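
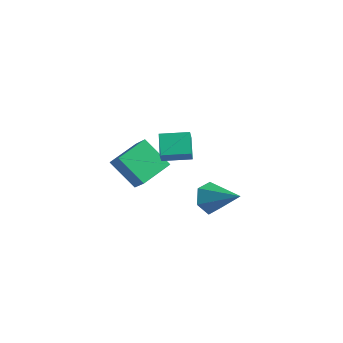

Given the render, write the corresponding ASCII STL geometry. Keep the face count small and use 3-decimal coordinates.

solid 
facet normal -0.642 0.283 -0.712
outer loop
vertex -3.467 2.578 -0.285
vertex -3.251 4.297 0.204
vertex -1.998 2.751 -1.54
endloop
endfacet
facet normal -0.120 -0.955 -0.272
outer loop
vertex -1.029 2.323 -0.464
vertex -3.467 2.578 -0.285
vertex -1.998 2.751 -1.54
endloop
endfacet
facet normal -0.642 0.283 -0.712
outer loop
vertex -1.998 2.751 -1.54
vertex -3.251 4.297 0.204
vertex -1.782 4.47 -1.051
endloop
endfacet
facet normal 0.757 0.089 -0.647
outer loop
vertex -1.782 4.47 -1.051
vertex -1.029 2.323 -0.464
vertex -1.998 2.751 -1.54
endloop
endfacet
facet normal -0.757 -0.089 0.647
outer loop
vertex -3.467 2.578 -0.285
vertex -2.282 3.869 1.28
vertex -3.251 4.297 0.204
endloop
endfacet
facet normal -0.120 -0.955 -0.272
outer loop
vertex -2.498 2.15 0.791
vertex -3.467 2.578 -0.285
vertex -1.029 2.323 -0.464
endloop
endfacet
facet normal -0.757 -0.089 0.647
outer loop
vertex -2.498 2.15 0.791
vertex -2.282 3.869 1.28
vertex -3.467 2.578 -0.285
endloop
endfacet
facet normal 0.120 0.955 0.272
outer loop
vertex -3.251 4.297 0.204
vertex -2.282 3.869 1.28
vertex -1.782 4.47 -1.051
endloop
endfacet
facet normal 0.757 0.089 -0.647
outer loop
vertex -0.813 4.042 0.025
vertex -1.029 2.323 -0.464
vertex -1.782 4.47 -1.051
endloop
endfacet
facet normal 0.120 0.955 0.272
outer loop
vertex -1.782 4.47 -1.051
vertex -2.282 3.869 1.28
vertex -0.813 4.042 0.025
endloop
endfacet
facet normal 0.642 -0.283 0.712
outer loop
vertex -0.813 4.042 0.025
vertex -2.498 2.15 0.791
vertex -1.029 2.323 -0.464
endloop
endfacet
facet normal 0.642 -0.283 0.712
outer loop
vertex -2.282 3.869 1.28
vertex -2.498 2.15 0.791
vertex -0.813 4.042 0.025
endloop
endfacet
facet normal -0.768 -0.634 -0.093
outer loop
vertex 0.867 1.302 3.206
vertex 0.089 2.147 3.876
vertex 0.643 1.682 2.467
endloop
endfacet
facet normal 0.585 -0.635 -0.504
outer loop
vertex 1.771 2.613 2.604
vertex 0.867 1.302 3.206
vertex 0.643 1.682 2.467
endloop
endfacet
facet normal -0.767 -0.635 -0.092
outer loop
vertex 0.643 1.682 2.467
vertex 0.089 2.147 3.876
vertex -0.136 2.526 3.138
endloop
endfacet
facet normal -0.261 0.442 -0.858
outer loop
vertex -0.136 2.526 3.138
vertex 1.771 2.613 2.604
vertex 0.643 1.682 2.467
endloop
endfacet
facet normal 0.260 -0.441 0.859
outer loop
vertex 0.867 1.302 3.206
vertex 1.217 3.078 4.013
vertex 0.089 2.147 3.876
endloop
endfacet
facet normal 0.585 -0.635 -0.504
outer loop
vertex 1.996 2.234 3.342
vertex 0.867 1.302 3.206
vertex 1.771 2.613 2.604
endloop
endfacet
facet normal 0.261 -0.442 0.858
outer loop
vertex 1.996 2.234 3.342
vertex 1.217 3.078 4.013
vertex 0.867 1.302 3.206
endloop
endfacet
facet normal -0.585 0.635 0.504
outer loop
vertex 0.089 2.147 3.876
vertex 1.217 3.078 4.013
vertex -0.136 2.526 3.138
endloop
endfacet
facet normal -0.261 0.441 -0.859
outer loop
vertex 0.993 3.458 3.274
vertex 1.771 2.613 2.604
vertex -0.136 2.526 3.138
endloop
endfacet
facet normal -0.585 0.635 0.504
outer loop
vertex -0.136 2.526 3.138
vertex 1.217 3.078 4.013
vertex 0.993 3.458 3.274
endloop
endfacet
facet normal 0.768 0.634 0.092
outer loop
vertex 0.993 3.458 3.274
vertex 1.996 2.234 3.342
vertex 1.771 2.613 2.604
endloop
endfacet
facet normal 0.768 0.634 0.093
outer loop
vertex 1.217 3.078 4.013
vertex 1.996 2.234 3.342
vertex 0.993 3.458 3.274
endloop
endfacet
facet normal -0.869 -0.072 -0.490
outer loop
vertex 3.187 3.001 -0.469
vertex 2.795 2.618 0.283
vertex 2.782 3.541 0.17
endloop
endfacet
facet normal 0.544 0.779 -0.314
outer loop
vertex 3.187 3.001 -0.469
vertex 2.782 3.541 0.17
vertex 4.525 2.762 1.257
endloop
endfacet
facet normal -0.869 -0.072 -0.490
outer loop
vertex 2.782 3.541 0.17
vertex 2.795 2.618 0.283
vertex 2.39 3.158 0.922
endloop
endfacet
facet normal 0.085 0.869 0.487
outer loop
vertex 2.782 3.541 0.17
vertex 2.39 3.158 0.922
vertex 4.525 2.762 1.257
endloop
endfacet
facet normal -0.869 -0.073 -0.489
outer loop
vertex 2.39 3.158 0.922
vertex 2.795 2.618 0.283
vertex 2.404 2.235 1.034
endloop
endfacet
facet normal -0.133 0.117 0.984
outer loop
vertex 2.39 3.158 0.922
vertex 2.404 2.235 1.034
vertex 4.525 2.762 1.257
endloop
endfacet
facet normal -0.869 -0.073 -0.489
outer loop
vertex 2.404 2.235 1.034
vertex 2.795 2.618 0.283
vertex 2.809 1.695 0.395
endloop
endfacet
facet normal 0.108 -0.724 0.681
outer loop
vertex 2.404 2.235 1.034
vertex 2.809 1.695 0.395
vertex 4.525 2.762 1.257
endloop
endfacet
facet normal -0.869 -0.073 -0.490
outer loop
vertex 2.809 1.695 0.395
vertex 2.795 2.618 0.283
vertex 3.201 2.078 -0.357
endloop
endfacet
facet normal 0.567 -0.815 -0.120
outer loop
vertex 2.809 1.695 0.395
vertex 3.201 2.078 -0.357
vertex 4.525 2.762 1.257
endloop
endfacet
facet normal -0.869 -0.073 -0.490
outer loop
vertex 3.201 2.078 -0.357
vertex 2.795 2.618 0.283
vertex 3.187 3.001 -0.469
endloop
endfacet
facet normal 0.785 -0.063 -0.617
outer loop
vertex 3.201 2.078 -0.357
vertex 3.187 3.001 -0.469
vertex 4.525 2.762 1.257
endloop
endfacet

endsolid


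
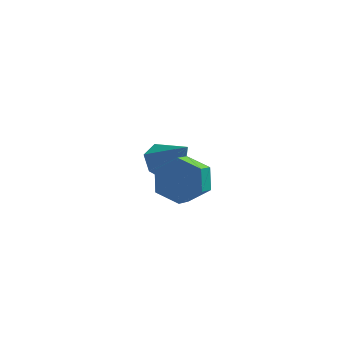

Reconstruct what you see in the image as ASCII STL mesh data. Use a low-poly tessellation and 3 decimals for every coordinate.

solid 
facet normal -0.528 0.297 -0.795
outer loop
vertex 1.409 2.747 0.018
vertex 0.614 2.194 0.339
vertex 0.84 3.165 0.552
endloop
endfacet
facet normal 0.733 0.609 0.304
outer loop
vertex 1.409 2.747 0.018
vertex 0.84 3.165 0.552
vertex 1.586 1.646 1.801
endloop
endfacet
facet normal -0.529 0.297 -0.795
outer loop
vertex 0.84 3.165 0.552
vertex 0.614 2.194 0.339
vertex 0.102 2.852 0.926
endloop
endfacet
facet normal 0.097 0.660 0.745
outer loop
vertex 0.84 3.165 0.552
vertex 0.102 2.852 0.926
vertex 1.586 1.646 1.801
endloop
endfacet
facet normal -0.528 0.298 -0.795
outer loop
vertex 0.102 2.852 0.926
vertex 0.614 2.194 0.339
vertex -0.251 2.043 0.857
endloop
endfacet
facet normal -0.435 0.113 0.893
outer loop
vertex 0.102 2.852 0.926
vertex -0.251 2.043 0.857
vertex 1.586 1.646 1.801
endloop
endfacet
facet normal -0.528 0.299 -0.795
outer loop
vertex -0.251 2.043 0.857
vertex 0.614 2.194 0.339
vertex 0.047 1.348 0.398
endloop
endfacet
facet normal -0.461 -0.618 0.637
outer loop
vertex -0.251 2.043 0.857
vertex 0.047 1.348 0.398
vertex 1.586 1.646 1.801
endloop
endfacet
facet normal -0.528 0.298 -0.795
outer loop
vertex 0.047 1.348 0.398
vertex 0.614 2.194 0.339
vertex 0.773 1.29 -0.106
endloop
endfacet
facet normal 0.038 -0.985 0.168
outer loop
vertex 0.047 1.348 0.398
vertex 0.773 1.29 -0.106
vertex 1.586 1.646 1.801
endloop
endfacet
facet normal -0.529 0.298 -0.795
outer loop
vertex 0.773 1.29 -0.106
vertex 0.614 2.194 0.339
vertex 1.378 1.912 -0.275
endloop
endfacet
facet normal 0.686 -0.710 -0.160
outer loop
vertex 0.773 1.29 -0.106
vertex 1.378 1.912 -0.275
vertex 1.586 1.646 1.801
endloop
endfacet
facet normal -0.529 0.298 -0.795
outer loop
vertex 1.378 1.912 -0.275
vertex 0.614 2.194 0.339
vertex 1.409 2.747 0.018
endloop
endfacet
facet normal 0.995 -0.002 -0.100
outer loop
vertex 1.378 1.912 -0.275
vertex 1.409 2.747 0.018
vertex 1.586 1.646 1.801
endloop
endfacet
facet normal 0.197 0.810 -0.552
outer loop
vertex 2.852 -2.182 2.345
vertex 1.918 -1.778 2.604
vertex 2.76 -1.578 3.199
endloop
endfacet
facet normal 0.976 -0.113 0.185
outer loop
vertex 2.852 -2.182 2.345
vertex 2.76 -1.578 3.199
vertex 2.596 -3.227 3.057
endloop
endfacet
facet normal 0.976 -0.113 0.185
outer loop
vertex 2.596 -3.227 3.057
vertex 2.76 -1.578 3.199
vertex 2.504 -2.623 3.911
endloop
endfacet
facet normal -0.198 -0.810 0.552
outer loop
vertex 2.596 -3.227 3.057
vertex 2.504 -2.623 3.911
vertex 1.662 -2.822 3.316
endloop
endfacet
facet normal 0.198 0.810 -0.552
outer loop
vertex 2.76 -1.578 3.199
vertex 1.918 -1.778 2.604
vertex 1.826 -1.173 3.458
endloop
endfacet
facet normal 0.412 0.442 0.797
outer loop
vertex 2.76 -1.578 3.199
vertex 1.826 -1.173 3.458
vertex 2.504 -2.623 3.911
endloop
endfacet
facet normal 0.412 0.442 0.797
outer loop
vertex 2.504 -2.623 3.911
vertex 1.826 -1.173 3.458
vertex 1.57 -2.218 4.17
endloop
endfacet
facet normal -0.198 -0.810 0.552
outer loop
vertex 2.504 -2.623 3.911
vertex 1.57 -2.218 4.17
vertex 1.662 -2.822 3.316
endloop
endfacet
facet normal 0.198 0.810 -0.552
outer loop
vertex 1.826 -1.173 3.458
vertex 1.918 -1.778 2.604
vertex 0.984 -1.373 2.863
endloop
endfacet
facet normal -0.564 0.555 0.612
outer loop
vertex 1.826 -1.173 3.458
vertex 0.984 -1.373 2.863
vertex 1.57 -2.218 4.17
endloop
endfacet
facet normal -0.564 0.555 0.612
outer loop
vertex 1.57 -2.218 4.17
vertex 0.984 -1.373 2.863
vertex 0.728 -2.418 3.575
endloop
endfacet
facet normal -0.197 -0.810 0.552
outer loop
vertex 1.57 -2.218 4.17
vertex 0.728 -2.418 3.575
vertex 1.662 -2.822 3.316
endloop
endfacet
facet normal 0.198 0.810 -0.552
outer loop
vertex 0.984 -1.373 2.863
vertex 1.918 -1.778 2.604
vertex 1.076 -1.977 2.009
endloop
endfacet
facet normal -0.976 0.113 -0.185
outer loop
vertex 0.984 -1.373 2.863
vertex 1.076 -1.977 2.009
vertex 0.728 -2.418 3.575
endloop
endfacet
facet normal -0.976 0.113 -0.185
outer loop
vertex 0.728 -2.418 3.575
vertex 1.076 -1.977 2.009
vertex 0.82 -3.022 2.721
endloop
endfacet
facet normal -0.197 -0.810 0.552
outer loop
vertex 0.728 -2.418 3.575
vertex 0.82 -3.022 2.721
vertex 1.662 -2.822 3.316
endloop
endfacet
facet normal 0.198 0.810 -0.552
outer loop
vertex 1.076 -1.977 2.009
vertex 1.918 -1.778 2.604
vertex 2.01 -2.382 1.75
endloop
endfacet
facet normal -0.412 -0.442 -0.797
outer loop
vertex 1.076 -1.977 2.009
vertex 2.01 -2.382 1.75
vertex 0.82 -3.022 2.721
endloop
endfacet
facet normal -0.412 -0.442 -0.797
outer loop
vertex 0.82 -3.022 2.721
vertex 2.01 -2.382 1.75
vertex 1.754 -3.427 2.462
endloop
endfacet
facet normal -0.198 -0.810 0.552
outer loop
vertex 0.82 -3.022 2.721
vertex 1.754 -3.427 2.462
vertex 1.662 -2.822 3.316
endloop
endfacet
facet normal 0.197 0.810 -0.552
outer loop
vertex 2.01 -2.382 1.75
vertex 1.918 -1.778 2.604
vertex 2.852 -2.182 2.345
endloop
endfacet
facet normal 0.564 -0.555 -0.612
outer loop
vertex 2.01 -2.382 1.75
vertex 2.852 -2.182 2.345
vertex 1.754 -3.427 2.462
endloop
endfacet
facet normal 0.564 -0.555 -0.612
outer loop
vertex 1.754 -3.427 2.462
vertex 2.852 -2.182 2.345
vertex 2.596 -3.227 3.057
endloop
endfacet
facet normal -0.198 -0.810 0.552
outer loop
vertex 1.754 -3.427 2.462
vertex 2.596 -3.227 3.057
vertex 1.662 -2.822 3.316
endloop
endfacet

endsolid


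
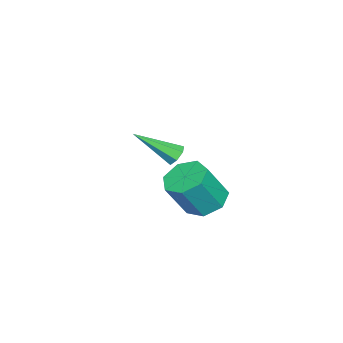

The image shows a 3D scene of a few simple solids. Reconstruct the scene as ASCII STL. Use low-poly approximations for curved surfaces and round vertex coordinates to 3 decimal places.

solid 
facet normal -0.268 0.767 -0.583
outer loop
vertex -2.306 -1.825 0.508
vertex -2.794 -2.028 0.465
vertex -2.608 -1.688 0.827
endloop
endfacet
facet normal 0.748 0.379 0.545
outer loop
vertex -2.306 -1.825 0.508
vertex -2.608 -1.688 0.827
vertex -2.246 -3.592 1.655
endloop
endfacet
facet normal -0.268 0.767 -0.583
outer loop
vertex -2.608 -1.688 0.827
vertex -2.794 -2.028 0.465
vertex -3.05 -1.807 0.874
endloop
endfacet
facet normal -0.009 0.397 0.918
outer loop
vertex -2.608 -1.688 0.827
vertex -3.05 -1.807 0.874
vertex -2.246 -3.592 1.655
endloop
endfacet
facet normal -0.269 0.767 -0.583
outer loop
vertex -3.05 -1.807 0.874
vertex -2.794 -2.028 0.465
vertex -3.299 -2.093 0.613
endloop
endfacet
facet normal -0.715 -0.016 0.699
outer loop
vertex -3.05 -1.807 0.874
vertex -3.299 -2.093 0.613
vertex -2.246 -3.592 1.655
endloop
endfacet
facet normal -0.269 0.767 -0.582
outer loop
vertex -3.299 -2.093 0.613
vertex -2.794 -2.028 0.465
vertex -3.167 -2.329 0.241
endloop
endfacet
facet normal -0.834 -0.549 0.053
outer loop
vertex -3.299 -2.093 0.613
vertex -3.167 -2.329 0.241
vertex -2.246 -3.592 1.655
endloop
endfacet
facet normal -0.269 0.767 -0.583
outer loop
vertex -3.167 -2.329 0.241
vertex -2.794 -2.028 0.465
vertex -2.755 -2.339 0.038
endloop
endfacet
facet normal -0.281 -0.799 -0.531
outer loop
vertex -3.167 -2.329 0.241
vertex -2.755 -2.339 0.038
vertex -2.246 -3.592 1.655
endloop
endfacet
facet normal -0.269 0.767 -0.583
outer loop
vertex -2.755 -2.339 0.038
vertex -2.794 -2.028 0.465
vertex -2.371 -2.114 0.157
endloop
endfacet
facet normal 0.531 -0.580 -0.617
outer loop
vertex -2.755 -2.339 0.038
vertex -2.371 -2.114 0.157
vertex -2.246 -3.592 1.655
endloop
endfacet
facet normal -0.268 0.768 -0.582
outer loop
vertex -2.371 -2.114 0.157
vertex -2.794 -2.028 0.465
vertex -2.306 -1.825 0.508
endloop
endfacet
facet normal 0.989 -0.056 -0.137
outer loop
vertex -2.371 -2.114 0.157
vertex -2.306 -1.825 0.508
vertex -2.246 -3.592 1.655
endloop
endfacet
facet normal -0.402 0.327 -0.855
outer loop
vertex 1.823 1.399 1.013
vertex 1.348 0.626 0.941
vertex 1.109 1.403 1.35
endloop
endfacet
facet normal 0.144 0.945 0.294
outer loop
vertex 1.823 1.399 1.013
vertex 1.109 1.403 1.35
vertex 2.526 0.827 2.51
endloop
endfacet
facet normal 0.144 0.945 0.294
outer loop
vertex 2.526 0.827 2.51
vertex 1.109 1.403 1.35
vertex 1.812 0.831 2.847
endloop
endfacet
facet normal 0.402 -0.325 0.856
outer loop
vertex 2.526 0.827 2.51
vertex 1.812 0.831 2.847
vertex 2.052 0.054 2.439
endloop
endfacet
facet normal -0.402 0.326 -0.855
outer loop
vertex 1.109 1.403 1.35
vertex 1.348 0.626 0.941
vertex 0.575 0.821 1.379
endloop
endfacet
facet normal -0.618 0.593 0.517
outer loop
vertex 1.109 1.403 1.35
vertex 0.575 0.821 1.379
vertex 1.812 0.831 2.847
endloop
endfacet
facet normal -0.617 0.594 0.516
outer loop
vertex 1.812 0.831 2.847
vertex 0.575 0.821 1.379
vertex 1.278 0.25 2.877
endloop
endfacet
facet normal 0.402 -0.325 0.856
outer loop
vertex 1.812 0.831 2.847
vertex 1.278 0.25 2.877
vertex 2.052 0.054 2.439
endloop
endfacet
facet normal -0.402 0.326 -0.855
outer loop
vertex 0.575 0.821 1.379
vertex 1.348 0.626 0.941
vertex 0.623 0.093 1.079
endloop
endfacet
facet normal -0.914 -0.205 0.351
outer loop
vertex 0.575 0.821 1.379
vertex 0.623 0.093 1.079
vertex 1.278 0.25 2.877
endloop
endfacet
facet normal -0.913 -0.207 0.351
outer loop
vertex 1.278 0.25 2.877
vertex 0.623 0.093 1.079
vertex 1.327 -0.478 2.576
endloop
endfacet
facet normal 0.401 -0.327 0.856
outer loop
vertex 1.278 0.25 2.877
vertex 1.327 -0.478 2.576
vertex 2.052 0.054 2.439
endloop
endfacet
facet normal -0.402 0.325 -0.856
outer loop
vertex 0.623 0.093 1.079
vertex 1.348 0.626 0.941
vertex 1.218 -0.235 0.675
endloop
endfacet
facet normal -0.522 -0.849 -0.079
outer loop
vertex 0.623 0.093 1.079
vertex 1.218 -0.235 0.675
vertex 1.327 -0.478 2.576
endloop
endfacet
facet normal -0.522 -0.849 -0.079
outer loop
vertex 1.327 -0.478 2.576
vertex 1.218 -0.235 0.675
vertex 1.921 -0.806 2.172
endloop
endfacet
facet normal 0.401 -0.327 0.856
outer loop
vertex 1.327 -0.478 2.576
vertex 1.921 -0.806 2.172
vertex 2.052 0.054 2.439
endloop
endfacet
facet normal -0.403 0.325 -0.855
outer loop
vertex 1.218 -0.235 0.675
vertex 1.348 0.626 0.941
vertex 1.91 0.086 0.471
endloop
endfacet
facet normal 0.264 -0.854 -0.449
outer loop
vertex 1.218 -0.235 0.675
vertex 1.91 0.086 0.471
vertex 1.921 -0.806 2.172
endloop
endfacet
facet normal 0.264 -0.854 -0.449
outer loop
vertex 1.921 -0.806 2.172
vertex 1.91 0.086 0.471
vertex 2.614 -0.485 1.969
endloop
endfacet
facet normal 0.402 -0.327 0.855
outer loop
vertex 1.921 -0.806 2.172
vertex 2.614 -0.485 1.969
vertex 2.052 0.054 2.439
endloop
endfacet
facet normal -0.401 0.327 -0.856
outer loop
vertex 1.91 0.086 0.471
vertex 1.348 0.626 0.941
vertex 2.18 0.813 0.622
endloop
endfacet
facet normal 0.850 -0.216 -0.481
outer loop
vertex 1.91 0.086 0.471
vertex 2.18 0.813 0.622
vertex 2.614 -0.485 1.969
endloop
endfacet
facet normal 0.850 -0.215 -0.481
outer loop
vertex 2.614 -0.485 1.969
vertex 2.18 0.813 0.622
vertex 2.883 0.241 2.119
endloop
endfacet
facet normal 0.403 -0.326 0.855
outer loop
vertex 2.614 -0.485 1.969
vertex 2.883 0.241 2.119
vertex 2.052 0.054 2.439
endloop
endfacet
facet normal -0.401 0.326 -0.856
outer loop
vertex 2.18 0.813 0.622
vertex 1.348 0.626 0.941
vertex 1.823 1.399 1.013
endloop
endfacet
facet normal 0.797 0.586 -0.150
outer loop
vertex 2.18 0.813 0.622
vertex 1.823 1.399 1.013
vertex 2.883 0.241 2.119
endloop
endfacet
facet normal 0.797 0.586 -0.150
outer loop
vertex 2.883 0.241 2.119
vertex 1.823 1.399 1.013
vertex 2.526 0.827 2.51
endloop
endfacet
facet normal 0.403 -0.326 0.856
outer loop
vertex 2.883 0.241 2.119
vertex 2.526 0.827 2.51
vertex 2.052 0.054 2.439
endloop
endfacet

endsolid


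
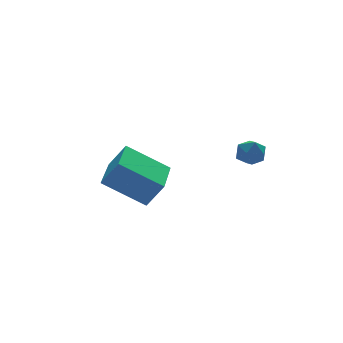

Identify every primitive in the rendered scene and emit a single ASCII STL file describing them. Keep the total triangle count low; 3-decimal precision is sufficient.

solid 
facet normal -0.101 0.312 0.945
outer loop
vertex 0.845 0.852 3.974
vertex 1.32 0.445 4.159
vertex 1.465 1.053 3.974
endloop
endfacet
facet normal -0.270 0.832 0.485
outer loop
vertex 0.845 0.852 3.974
vertex 1.465 1.053 3.974
vertex 1.07 1.213 3.48
endloop
endfacet
facet normal -0.800 0.595 0.070
outer loop
vertex 0.845 0.852 3.974
vertex 1.07 1.213 3.48
vertex 0.681 0.704 3.361
endloop
endfacet
facet normal -0.959 -0.072 0.274
outer loop
vertex 0.845 0.852 3.974
vertex 0.681 0.704 3.361
vertex 0.836 0.23 3.78
endloop
endfacet
facet normal -0.527 -0.246 0.813
outer loop
vertex 0.845 0.852 3.974
vertex 0.836 0.23 3.78
vertex 1.32 0.445 4.159
endloop
endfacet
facet normal 0.298 0.952 0.070
outer loop
vertex 1.07 1.213 3.48
vertex 1.465 1.053 3.974
vertex 1.684 1.03 3.36
endloop
endfacet
facet normal 0.572 0.111 0.813
outer loop
vertex 1.465 1.053 3.974
vertex 1.32 0.445 4.159
vertex 1.839 0.556 3.779
endloop
endfacet
facet normal -0.118 -0.791 0.600
outer loop
vertex 1.32 0.445 4.159
vertex 0.836 0.23 3.78
vertex 1.45 0.047 3.66
endloop
endfacet
facet normal -0.817 -0.508 -0.272
outer loop
vertex 0.836 0.23 3.78
vertex 0.681 0.704 3.361
vertex 1.055 0.207 3.166
endloop
endfacet
facet normal -0.561 0.569 -0.600
outer loop
vertex 0.681 0.704 3.361
vertex 1.07 1.213 3.48
vertex 1.2 0.815 2.981
endloop
endfacet
facet normal 0.959 0.072 -0.274
outer loop
vertex 1.675 0.408 3.166
vertex 1.684 1.03 3.36
vertex 1.839 0.556 3.779
endloop
endfacet
facet normal 0.800 -0.595 -0.070
outer loop
vertex 1.675 0.408 3.166
vertex 1.839 0.556 3.779
vertex 1.45 0.047 3.66
endloop
endfacet
facet normal 0.270 -0.832 -0.485
outer loop
vertex 1.675 0.408 3.166
vertex 1.45 0.047 3.66
vertex 1.055 0.207 3.166
endloop
endfacet
facet normal 0.101 -0.312 -0.945
outer loop
vertex 1.675 0.408 3.166
vertex 1.055 0.207 3.166
vertex 1.2 0.815 2.981
endloop
endfacet
facet normal 0.527 0.246 -0.813
outer loop
vertex 1.675 0.408 3.166
vertex 1.2 0.815 2.981
vertex 1.684 1.03 3.36
endloop
endfacet
facet normal 0.817 0.508 0.272
outer loop
vertex 1.839 0.556 3.779
vertex 1.684 1.03 3.36
vertex 1.465 1.053 3.974
endloop
endfacet
facet normal 0.561 -0.569 0.600
outer loop
vertex 1.45 0.047 3.66
vertex 1.839 0.556 3.779
vertex 1.32 0.445 4.159
endloop
endfacet
facet normal -0.298 -0.952 -0.070
outer loop
vertex 1.055 0.207 3.166
vertex 1.45 0.047 3.66
vertex 0.836 0.23 3.78
endloop
endfacet
facet normal -0.572 -0.111 -0.813
outer loop
vertex 1.2 0.815 2.981
vertex 1.055 0.207 3.166
vertex 0.681 0.704 3.361
endloop
endfacet
facet normal 0.118 0.791 -0.600
outer loop
vertex 1.684 1.03 3.36
vertex 1.2 0.815 2.981
vertex 1.07 1.213 3.48
endloop
endfacet
facet normal -0.572 -0.820 -0.017
outer loop
vertex -3.75 1.425 3.739
vertex -4.269 1.808 2.751
vertex -2.4 0.506 2.674
endloop
endfacet
facet normal 0.440 -0.324 0.837
outer loop
vertex -1.211 2.212 2.709
vertex -3.75 1.425 3.739
vertex -2.4 0.506 2.674
endloop
endfacet
facet normal -0.572 -0.820 -0.017
outer loop
vertex -2.4 0.506 2.674
vertex -4.269 1.808 2.751
vertex -2.919 0.889 1.686
endloop
endfacet
facet normal 0.692 -0.471 -0.546
outer loop
vertex -2.919 0.889 1.686
vertex -1.211 2.212 2.709
vertex -2.4 0.506 2.674
endloop
endfacet
facet normal -0.692 0.471 0.546
outer loop
vertex -3.75 1.425 3.739
vertex -3.08 3.514 2.786
vertex -4.269 1.808 2.751
endloop
endfacet
facet normal 0.440 -0.324 0.837
outer loop
vertex -2.561 3.131 3.774
vertex -3.75 1.425 3.739
vertex -1.211 2.212 2.709
endloop
endfacet
facet normal -0.692 0.471 0.546
outer loop
vertex -2.561 3.131 3.774
vertex -3.08 3.514 2.786
vertex -3.75 1.425 3.739
endloop
endfacet
facet normal -0.440 0.324 -0.837
outer loop
vertex -4.269 1.808 2.751
vertex -3.08 3.514 2.786
vertex -2.919 0.889 1.686
endloop
endfacet
facet normal 0.692 -0.471 -0.546
outer loop
vertex -1.73 2.595 1.721
vertex -1.211 2.212 2.709
vertex -2.919 0.889 1.686
endloop
endfacet
facet normal -0.440 0.324 -0.837
outer loop
vertex -2.919 0.889 1.686
vertex -3.08 3.514 2.786
vertex -1.73 2.595 1.721
endloop
endfacet
facet normal 0.572 0.820 0.017
outer loop
vertex -1.73 2.595 1.721
vertex -2.561 3.131 3.774
vertex -1.211 2.212 2.709
endloop
endfacet
facet normal 0.572 0.820 0.017
outer loop
vertex -3.08 3.514 2.786
vertex -2.561 3.131 3.774
vertex -1.73 2.595 1.721
endloop
endfacet

endsolid


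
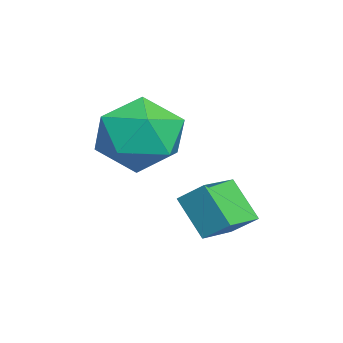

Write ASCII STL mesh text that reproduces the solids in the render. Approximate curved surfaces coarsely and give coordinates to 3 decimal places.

solid 
facet normal -0.442 -0.472 0.763
outer loop
vertex 1.031 -0.031 -2.718
vertex 0.034 0.588 -2.912
vertex 0.743 -0.671 -3.281
endloop
endfacet
facet normal 0.838 -0.521 0.163
outer loop
vertex 1.326 -0.048 -4.288
vertex 1.031 -0.031 -2.718
vertex 0.743 -0.671 -3.281
endloop
endfacet
facet normal -0.442 -0.472 0.763
outer loop
vertex 0.743 -0.671 -3.281
vertex 0.034 0.588 -2.912
vertex -0.254 -0.052 -3.475
endloop
endfacet
facet normal -0.320 -0.712 -0.626
outer loop
vertex -0.254 -0.052 -3.475
vertex 1.326 -0.048 -4.288
vertex 0.743 -0.671 -3.281
endloop
endfacet
facet normal 0.320 0.712 0.626
outer loop
vertex 1.031 -0.031 -2.718
vertex 0.617 1.211 -3.919
vertex 0.034 0.588 -2.912
endloop
endfacet
facet normal 0.838 -0.521 0.163
outer loop
vertex 1.614 0.592 -3.725
vertex 1.031 -0.031 -2.718
vertex 1.326 -0.048 -4.288
endloop
endfacet
facet normal 0.320 0.712 0.626
outer loop
vertex 1.614 0.592 -3.725
vertex 0.617 1.211 -3.919
vertex 1.031 -0.031 -2.718
endloop
endfacet
facet normal -0.838 0.521 -0.163
outer loop
vertex 0.034 0.588 -2.912
vertex 0.617 1.211 -3.919
vertex -0.254 -0.052 -3.475
endloop
endfacet
facet normal -0.320 -0.712 -0.626
outer loop
vertex 0.329 0.571 -4.482
vertex 1.326 -0.048 -4.288
vertex -0.254 -0.052 -3.475
endloop
endfacet
facet normal -0.838 0.521 -0.163
outer loop
vertex -0.254 -0.052 -3.475
vertex 0.617 1.211 -3.919
vertex 0.329 0.571 -4.482
endloop
endfacet
facet normal 0.442 0.472 -0.763
outer loop
vertex 0.329 0.571 -4.482
vertex 1.614 0.592 -3.725
vertex 1.326 -0.048 -4.288
endloop
endfacet
facet normal 0.442 0.472 -0.763
outer loop
vertex 0.617 1.211 -3.919
vertex 1.614 0.592 -3.725
vertex 0.329 0.571 -4.482
endloop
endfacet
facet normal 0.156 0.493 0.856
outer loop
vertex -0.521 -0.576 -1.229
vertex -0.79 -1.585 -0.599
vertex 0.362 -1.365 -0.935
endloop
endfacet
facet normal 0.564 0.756 0.333
outer loop
vertex -0.521 -0.576 -1.229
vertex 0.362 -1.365 -0.935
vertex 0.34 -0.86 -2.045
endloop
endfacet
facet normal 0.136 0.971 -0.195
outer loop
vertex -0.521 -0.576 -1.229
vertex 0.34 -0.86 -2.045
vertex -0.825 -0.767 -2.394
endloop
endfacet
facet normal -0.539 0.842 0.002
outer loop
vertex -0.521 -0.576 -1.229
vertex -0.825 -0.767 -2.394
vertex -1.523 -1.216 -1.501
endloop
endfacet
facet normal -0.526 0.547 0.651
outer loop
vertex -0.521 -0.576 -1.229
vertex -1.523 -1.216 -1.501
vertex -0.79 -1.585 -0.599
endloop
endfacet
facet normal 0.971 0.224 0.083
outer loop
vertex 0.34 -0.86 -2.045
vertex 0.362 -1.365 -0.935
vertex 0.603 -2.044 -1.919
endloop
endfacet
facet normal 0.309 -0.200 0.930
outer loop
vertex 0.362 -1.365 -0.935
vertex -0.79 -1.585 -0.599
vertex -0.095 -2.493 -1.026
endloop
endfacet
facet normal -0.793 -0.112 0.599
outer loop
vertex -0.79 -1.585 -0.599
vertex -1.523 -1.216 -1.501
vertex -1.26 -2.4 -1.375
endloop
endfacet
facet normal -0.814 0.366 -0.452
outer loop
vertex -1.523 -1.216 -1.501
vertex -0.825 -0.767 -2.394
vertex -1.282 -1.895 -2.485
endloop
endfacet
facet normal 0.277 0.574 -0.771
outer loop
vertex -0.825 -0.767 -2.394
vertex 0.34 -0.86 -2.045
vertex -0.13 -1.675 -2.821
endloop
endfacet
facet normal 0.539 -0.842 -0.002
outer loop
vertex -0.399 -2.684 -2.191
vertex 0.603 -2.044 -1.919
vertex -0.095 -2.493 -1.026
endloop
endfacet
facet normal -0.136 -0.971 0.195
outer loop
vertex -0.399 -2.684 -2.191
vertex -0.095 -2.493 -1.026
vertex -1.26 -2.4 -1.375
endloop
endfacet
facet normal -0.564 -0.756 -0.333
outer loop
vertex -0.399 -2.684 -2.191
vertex -1.26 -2.4 -1.375
vertex -1.282 -1.895 -2.485
endloop
endfacet
facet normal -0.156 -0.493 -0.856
outer loop
vertex -0.399 -2.684 -2.191
vertex -1.282 -1.895 -2.485
vertex -0.13 -1.675 -2.821
endloop
endfacet
facet normal 0.526 -0.547 -0.651
outer loop
vertex -0.399 -2.684 -2.191
vertex -0.13 -1.675 -2.821
vertex 0.603 -2.044 -1.919
endloop
endfacet
facet normal 0.814 -0.366 0.452
outer loop
vertex -0.095 -2.493 -1.026
vertex 0.603 -2.044 -1.919
vertex 0.362 -1.365 -0.935
endloop
endfacet
facet normal -0.277 -0.574 0.771
outer loop
vertex -1.26 -2.4 -1.375
vertex -0.095 -2.493 -1.026
vertex -0.79 -1.585 -0.599
endloop
endfacet
facet normal -0.971 -0.224 -0.083
outer loop
vertex -1.282 -1.895 -2.485
vertex -1.26 -2.4 -1.375
vertex -1.523 -1.216 -1.501
endloop
endfacet
facet normal -0.309 0.200 -0.930
outer loop
vertex -0.13 -1.675 -2.821
vertex -1.282 -1.895 -2.485
vertex -0.825 -0.767 -2.394
endloop
endfacet
facet normal 0.793 0.112 -0.599
outer loop
vertex 0.603 -2.044 -1.919
vertex -0.13 -1.675 -2.821
vertex 0.34 -0.86 -2.045
endloop
endfacet

endsolid


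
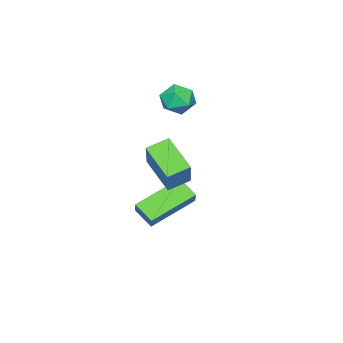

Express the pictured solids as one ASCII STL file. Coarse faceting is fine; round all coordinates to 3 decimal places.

solid 
facet normal -0.533 -0.392 -0.750
outer loop
vertex -1.461 -1.267 -1.022
vertex -1.315 -0.401 -1.579
vertex 0.358 -2.12 -1.868
endloop
endfacet
facet normal -0.141 -0.832 0.536
outer loop
vertex 0.875 -1.739 -1.141
vertex -1.461 -1.267 -1.022
vertex 0.358 -2.12 -1.868
endloop
endfacet
facet normal -0.532 -0.392 -0.750
outer loop
vertex 0.358 -2.12 -1.868
vertex -1.315 -0.401 -1.579
vertex 0.505 -1.254 -2.425
endloop
endfacet
facet normal 0.834 -0.391 -0.388
outer loop
vertex 0.505 -1.254 -2.425
vertex 0.875 -1.739 -1.141
vertex 0.358 -2.12 -1.868
endloop
endfacet
facet normal -0.834 0.391 0.389
outer loop
vertex -1.461 -1.267 -1.022
vertex -0.798 -0.02 -0.852
vertex -1.315 -0.401 -1.579
endloop
endfacet
facet normal -0.141 -0.832 0.536
outer loop
vertex -0.945 -0.886 -0.295
vertex -1.461 -1.267 -1.022
vertex 0.875 -1.739 -1.141
endloop
endfacet
facet normal -0.835 0.391 0.388
outer loop
vertex -0.945 -0.886 -0.295
vertex -0.798 -0.02 -0.852
vertex -1.461 -1.267 -1.022
endloop
endfacet
facet normal 0.141 0.832 -0.536
outer loop
vertex -1.315 -0.401 -1.579
vertex -0.798 -0.02 -0.852
vertex 0.505 -1.254 -2.425
endloop
endfacet
facet normal 0.835 -0.390 -0.388
outer loop
vertex 1.021 -0.873 -1.698
vertex 0.875 -1.739 -1.141
vertex 0.505 -1.254 -2.425
endloop
endfacet
facet normal 0.141 0.832 -0.536
outer loop
vertex 0.505 -1.254 -2.425
vertex -0.798 -0.02 -0.852
vertex 1.021 -0.873 -1.698
endloop
endfacet
facet normal 0.533 0.393 0.750
outer loop
vertex 1.021 -0.873 -1.698
vertex -0.945 -0.886 -0.295
vertex 0.875 -1.739 -1.141
endloop
endfacet
facet normal 0.533 0.392 0.750
outer loop
vertex -0.798 -0.02 -0.852
vertex -0.945 -0.886 -0.295
vertex 1.021 -0.873 -1.698
endloop
endfacet
facet normal -0.793 0.515 0.324
outer loop
vertex 1.312 0.146 3.397
vertex 1.765 1.424 2.474
vertex 0.249 -0.554 1.907
endloop
endfacet
facet normal -0.276 -0.779 0.563
outer loop
vertex 1.035 -1.064 1.586
vertex 1.312 0.146 3.397
vertex 0.249 -0.554 1.907
endloop
endfacet
facet normal -0.793 0.515 0.324
outer loop
vertex 0.249 -0.554 1.907
vertex 1.765 1.424 2.474
vertex 0.702 0.724 0.984
endloop
endfacet
facet normal -0.542 -0.357 -0.761
outer loop
vertex 0.702 0.724 0.984
vertex 1.035 -1.064 1.586
vertex 0.249 -0.554 1.907
endloop
endfacet
facet normal 0.542 0.357 0.761
outer loop
vertex 1.312 0.146 3.397
vertex 2.551 0.914 2.153
vertex 1.765 1.424 2.474
endloop
endfacet
facet normal -0.276 -0.779 0.563
outer loop
vertex 2.098 -0.364 3.076
vertex 1.312 0.146 3.397
vertex 1.035 -1.064 1.586
endloop
endfacet
facet normal 0.542 0.357 0.761
outer loop
vertex 2.098 -0.364 3.076
vertex 2.551 0.914 2.153
vertex 1.312 0.146 3.397
endloop
endfacet
facet normal 0.276 0.779 -0.563
outer loop
vertex 1.765 1.424 2.474
vertex 2.551 0.914 2.153
vertex 0.702 0.724 0.984
endloop
endfacet
facet normal -0.542 -0.357 -0.761
outer loop
vertex 1.488 0.214 0.663
vertex 1.035 -1.064 1.586
vertex 0.702 0.724 0.984
endloop
endfacet
facet normal 0.276 0.779 -0.563
outer loop
vertex 0.702 0.724 0.984
vertex 2.551 0.914 2.153
vertex 1.488 0.214 0.663
endloop
endfacet
facet normal 0.793 -0.515 -0.324
outer loop
vertex 1.488 0.214 0.663
vertex 2.098 -0.364 3.076
vertex 1.035 -1.064 1.586
endloop
endfacet
facet normal 0.793 -0.515 -0.324
outer loop
vertex 2.551 0.914 2.153
vertex 2.098 -0.364 3.076
vertex 1.488 0.214 0.663
endloop
endfacet
facet normal -0.657 0.069 0.751
outer loop
vertex -3.511 -2.01 3.234
vertex -4.0 -2.568 2.858
vertex -3.416 -2.82 3.392
endloop
endfacet
facet normal 0.007 0.192 0.981
outer loop
vertex -3.511 -2.01 3.234
vertex -3.416 -2.82 3.392
vertex -2.749 -2.335 3.292
endloop
endfacet
facet normal 0.271 0.744 0.610
outer loop
vertex -3.511 -2.01 3.234
vertex -2.749 -2.335 3.292
vertex -2.921 -1.783 2.695
endloop
endfacet
facet normal -0.231 0.961 0.151
outer loop
vertex -3.511 -2.01 3.234
vertex -2.921 -1.783 2.695
vertex -3.694 -1.927 2.428
endloop
endfacet
facet normal -0.804 0.544 0.239
outer loop
vertex -3.511 -2.01 3.234
vertex -3.694 -1.927 2.428
vertex -4.0 -2.568 2.858
endloop
endfacet
facet normal 0.403 -0.382 0.832
outer loop
vertex -2.749 -2.335 3.292
vertex -3.416 -2.82 3.392
vertex -2.766 -3.093 2.952
endloop
endfacet
facet normal -0.671 -0.581 0.460
outer loop
vertex -3.416 -2.82 3.392
vertex -4.0 -2.568 2.858
vertex -3.539 -3.237 2.685
endloop
endfacet
facet normal -0.910 0.186 -0.370
outer loop
vertex -4.0 -2.568 2.858
vertex -3.694 -1.927 2.428
vertex -3.711 -2.685 2.088
endloop
endfacet
facet normal 0.016 0.860 -0.510
outer loop
vertex -3.694 -1.927 2.428
vertex -2.921 -1.783 2.695
vertex -3.044 -2.2 1.988
endloop
endfacet
facet normal 0.828 0.510 0.233
outer loop
vertex -2.921 -1.783 2.695
vertex -2.749 -2.335 3.292
vertex -2.46 -2.452 2.522
endloop
endfacet
facet normal 0.231 -0.961 -0.151
outer loop
vertex -2.949 -3.01 2.146
vertex -2.766 -3.093 2.952
vertex -3.539 -3.237 2.685
endloop
endfacet
facet normal -0.271 -0.744 -0.610
outer loop
vertex -2.949 -3.01 2.146
vertex -3.539 -3.237 2.685
vertex -3.711 -2.685 2.088
endloop
endfacet
facet normal -0.007 -0.192 -0.981
outer loop
vertex -2.949 -3.01 2.146
vertex -3.711 -2.685 2.088
vertex -3.044 -2.2 1.988
endloop
endfacet
facet normal 0.657 -0.069 -0.751
outer loop
vertex -2.949 -3.01 2.146
vertex -3.044 -2.2 1.988
vertex -2.46 -2.452 2.522
endloop
endfacet
facet normal 0.804 -0.544 -0.239
outer loop
vertex -2.949 -3.01 2.146
vertex -2.46 -2.452 2.522
vertex -2.766 -3.093 2.952
endloop
endfacet
facet normal -0.016 -0.860 0.510
outer loop
vertex -3.539 -3.237 2.685
vertex -2.766 -3.093 2.952
vertex -3.416 -2.82 3.392
endloop
endfacet
facet normal -0.828 -0.510 -0.233
outer loop
vertex -3.711 -2.685 2.088
vertex -3.539 -3.237 2.685
vertex -4.0 -2.568 2.858
endloop
endfacet
facet normal -0.403 0.382 -0.832
outer loop
vertex -3.044 -2.2 1.988
vertex -3.711 -2.685 2.088
vertex -3.694 -1.927 2.428
endloop
endfacet
facet normal 0.671 0.581 -0.460
outer loop
vertex -2.46 -2.452 2.522
vertex -3.044 -2.2 1.988
vertex -2.921 -1.783 2.695
endloop
endfacet
facet normal 0.910 -0.186 0.370
outer loop
vertex -2.766 -3.093 2.952
vertex -2.46 -2.452 2.522
vertex -2.749 -2.335 3.292
endloop
endfacet

endsolid


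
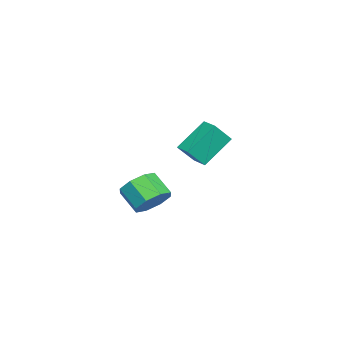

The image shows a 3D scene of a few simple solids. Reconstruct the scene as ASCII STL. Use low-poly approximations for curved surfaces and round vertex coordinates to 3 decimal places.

solid 
facet normal -0.434 0.494 -0.754
outer loop
vertex -5.198 1.775 -1.375
vertex -4.489 2.465 -1.331
vertex -4.028 0.661 -2.777
endloop
endfacet
facet normal -0.716 -0.696 -0.044
outer loop
vertex -3.391 -0.065 -1.669
vertex -5.198 1.775 -1.375
vertex -4.028 0.661 -2.777
endloop
endfacet
facet normal -0.434 0.493 -0.754
outer loop
vertex -4.028 0.661 -2.777
vertex -4.489 2.465 -1.331
vertex -3.319 1.35 -2.734
endloop
endfacet
facet normal 0.546 -0.521 -0.656
outer loop
vertex -3.319 1.35 -2.734
vertex -3.391 -0.065 -1.669
vertex -4.028 0.661 -2.777
endloop
endfacet
facet normal -0.547 0.520 0.656
outer loop
vertex -5.198 1.775 -1.375
vertex -3.852 1.739 -0.223
vertex -4.489 2.465 -1.331
endloop
endfacet
facet normal -0.716 -0.696 -0.044
outer loop
vertex -4.561 1.05 -0.266
vertex -5.198 1.775 -1.375
vertex -3.391 -0.065 -1.669
endloop
endfacet
facet normal -0.547 0.522 0.655
outer loop
vertex -4.561 1.05 -0.266
vertex -3.852 1.739 -0.223
vertex -5.198 1.775 -1.375
endloop
endfacet
facet normal 0.717 0.696 0.044
outer loop
vertex -4.489 2.465 -1.331
vertex -3.852 1.739 -0.223
vertex -3.319 1.35 -2.734
endloop
endfacet
facet normal 0.548 -0.521 -0.655
outer loop
vertex -2.682 0.625 -1.625
vertex -3.391 -0.065 -1.669
vertex -3.319 1.35 -2.734
endloop
endfacet
facet normal 0.716 0.697 0.044
outer loop
vertex -3.319 1.35 -2.734
vertex -3.852 1.739 -0.223
vertex -2.682 0.625 -1.625
endloop
endfacet
facet normal 0.434 -0.494 0.754
outer loop
vertex -2.682 0.625 -1.625
vertex -4.561 1.05 -0.266
vertex -3.391 -0.065 -1.669
endloop
endfacet
facet normal 0.434 -0.493 0.754
outer loop
vertex -3.852 1.739 -0.223
vertex -4.561 1.05 -0.266
vertex -2.682 0.625 -1.625
endloop
endfacet
facet normal 0.461 0.642 -0.612
outer loop
vertex 2.776 -0.698 -3.025
vertex 1.982 -0.048 -2.942
vertex 2.863 -0.191 -2.428
endloop
endfacet
facet normal 0.881 -0.417 0.225
outer loop
vertex 2.776 -0.698 -3.025
vertex 2.863 -0.191 -2.428
vertex 2.113 -1.622 -2.142
endloop
endfacet
facet normal 0.881 -0.416 0.226
outer loop
vertex 2.113 -1.622 -2.142
vertex 2.863 -0.191 -2.428
vertex 2.2 -1.114 -1.545
endloop
endfacet
facet normal -0.460 -0.642 0.613
outer loop
vertex 2.113 -1.622 -2.142
vertex 2.2 -1.114 -1.545
vertex 1.318 -0.972 -2.058
endloop
endfacet
facet normal 0.462 0.641 -0.613
outer loop
vertex 2.863 -0.191 -2.428
vertex 1.982 -0.048 -2.942
vertex 2.434 0.401 -2.132
endloop
endfacet
facet normal 0.701 0.161 0.695
outer loop
vertex 2.863 -0.191 -2.428
vertex 2.434 0.401 -2.132
vertex 2.2 -1.114 -1.545
endloop
endfacet
facet normal 0.701 0.161 0.695
outer loop
vertex 2.2 -1.114 -1.545
vertex 2.434 0.401 -2.132
vertex 1.771 -0.523 -1.249
endloop
endfacet
facet normal -0.460 -0.641 0.614
outer loop
vertex 2.2 -1.114 -1.545
vertex 1.771 -0.523 -1.249
vertex 1.318 -0.972 -2.058
endloop
endfacet
facet normal 0.461 0.642 -0.613
outer loop
vertex 2.434 0.401 -2.132
vertex 1.982 -0.048 -2.942
vertex 1.74 0.729 -2.31
endloop
endfacet
facet normal 0.110 0.644 0.757
outer loop
vertex 2.434 0.401 -2.132
vertex 1.74 0.729 -2.31
vertex 1.771 -0.523 -1.249
endloop
endfacet
facet normal 0.110 0.644 0.757
outer loop
vertex 1.771 -0.523 -1.249
vertex 1.74 0.729 -2.31
vertex 1.076 -0.195 -1.427
endloop
endfacet
facet normal -0.460 -0.642 0.614
outer loop
vertex 1.771 -0.523 -1.249
vertex 1.076 -0.195 -1.427
vertex 1.318 -0.972 -2.058
endloop
endfacet
facet normal 0.460 0.642 -0.613
outer loop
vertex 1.74 0.729 -2.31
vertex 1.982 -0.048 -2.942
vertex 1.187 0.602 -2.858
endloop
endfacet
facet normal -0.544 0.750 0.376
outer loop
vertex 1.74 0.729 -2.31
vertex 1.187 0.602 -2.858
vertex 1.076 -0.195 -1.427
endloop
endfacet
facet normal -0.545 0.750 0.375
outer loop
vertex 1.076 -0.195 -1.427
vertex 1.187 0.602 -2.858
vertex 0.524 -0.322 -1.975
endloop
endfacet
facet normal -0.461 -0.642 0.613
outer loop
vertex 1.076 -0.195 -1.427
vertex 0.524 -0.322 -1.975
vertex 1.318 -0.972 -2.058
endloop
endfacet
facet normal 0.460 0.642 -0.613
outer loop
vertex 1.187 0.602 -2.858
vertex 1.982 -0.048 -2.942
vertex 1.1 0.094 -3.455
endloop
endfacet
facet normal -0.881 0.416 -0.226
outer loop
vertex 1.187 0.602 -2.858
vertex 1.1 0.094 -3.455
vertex 0.524 -0.322 -1.975
endloop
endfacet
facet normal -0.881 0.417 -0.226
outer loop
vertex 0.524 -0.322 -1.975
vertex 1.1 0.094 -3.455
vertex 0.437 -0.829 -2.572
endloop
endfacet
facet normal -0.461 -0.642 0.612
outer loop
vertex 0.524 -0.322 -1.975
vertex 0.437 -0.829 -2.572
vertex 1.318 -0.972 -2.058
endloop
endfacet
facet normal 0.460 0.641 -0.614
outer loop
vertex 1.1 0.094 -3.455
vertex 1.982 -0.048 -2.942
vertex 1.529 -0.497 -3.751
endloop
endfacet
facet normal -0.701 -0.161 -0.695
outer loop
vertex 1.1 0.094 -3.455
vertex 1.529 -0.497 -3.751
vertex 0.437 -0.829 -2.572
endloop
endfacet
facet normal -0.701 -0.161 -0.695
outer loop
vertex 0.437 -0.829 -2.572
vertex 1.529 -0.497 -3.751
vertex 0.866 -1.421 -2.868
endloop
endfacet
facet normal -0.462 -0.641 0.613
outer loop
vertex 0.437 -0.829 -2.572
vertex 0.866 -1.421 -2.868
vertex 1.318 -0.972 -2.058
endloop
endfacet
facet normal 0.460 0.642 -0.614
outer loop
vertex 1.529 -0.497 -3.751
vertex 1.982 -0.048 -2.942
vertex 2.224 -0.825 -3.573
endloop
endfacet
facet normal -0.110 -0.644 -0.757
outer loop
vertex 1.529 -0.497 -3.751
vertex 2.224 -0.825 -3.573
vertex 0.866 -1.421 -2.868
endloop
endfacet
facet normal -0.110 -0.644 -0.757
outer loop
vertex 0.866 -1.421 -2.868
vertex 2.224 -0.825 -3.573
vertex 1.56 -1.749 -2.69
endloop
endfacet
facet normal -0.461 -0.642 0.613
outer loop
vertex 0.866 -1.421 -2.868
vertex 1.56 -1.749 -2.69
vertex 1.318 -0.972 -2.058
endloop
endfacet
facet normal 0.461 0.642 -0.613
outer loop
vertex 2.224 -0.825 -3.573
vertex 1.982 -0.048 -2.942
vertex 2.776 -0.698 -3.025
endloop
endfacet
facet normal 0.545 -0.750 -0.375
outer loop
vertex 2.224 -0.825 -3.573
vertex 2.776 -0.698 -3.025
vertex 1.56 -1.749 -2.69
endloop
endfacet
facet normal 0.545 -0.750 -0.376
outer loop
vertex 1.56 -1.749 -2.69
vertex 2.776 -0.698 -3.025
vertex 2.113 -1.622 -2.142
endloop
endfacet
facet normal -0.460 -0.642 0.613
outer loop
vertex 1.56 -1.749 -2.69
vertex 2.113 -1.622 -2.142
vertex 1.318 -0.972 -2.058
endloop
endfacet

endsolid


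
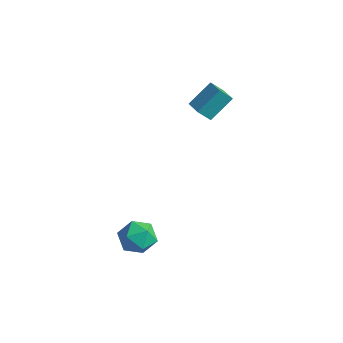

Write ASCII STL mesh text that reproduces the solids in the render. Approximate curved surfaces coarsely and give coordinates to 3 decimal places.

solid 
facet normal -0.546 0.616 0.568
outer loop
vertex -1.723 -1.564 -2.373
vertex -1.318 -1.971 -1.543
vertex -0.878 -1.176 -1.982
endloop
endfacet
facet normal -0.393 0.917 -0.060
outer loop
vertex -1.723 -1.564 -2.373
vertex -0.878 -1.176 -1.982
vertex -0.97 -1.281 -2.982
endloop
endfacet
facet normal -0.651 0.495 -0.575
outer loop
vertex -1.723 -1.564 -2.373
vertex -0.97 -1.281 -2.982
vertex -1.466 -2.141 -3.161
endloop
endfacet
facet normal -0.962 -0.066 -0.265
outer loop
vertex -1.723 -1.564 -2.373
vertex -1.466 -2.141 -3.161
vertex -1.682 -2.568 -2.272
endloop
endfacet
facet normal -0.897 0.008 0.442
outer loop
vertex -1.723 -1.564 -2.373
vertex -1.682 -2.568 -2.272
vertex -1.318 -1.971 -1.543
endloop
endfacet
facet normal 0.316 0.940 -0.128
outer loop
vertex -0.97 -1.281 -2.982
vertex -0.878 -1.176 -1.982
vertex -0.098 -1.512 -2.528
endloop
endfacet
facet normal 0.071 0.452 0.889
outer loop
vertex -0.878 -1.176 -1.982
vertex -1.318 -1.971 -1.543
vertex -0.314 -1.939 -1.639
endloop
endfacet
facet normal -0.498 -0.533 0.685
outer loop
vertex -1.318 -1.971 -1.543
vertex -1.682 -2.568 -2.272
vertex -0.81 -2.799 -1.818
endloop
endfacet
facet normal -0.603 -0.652 -0.460
outer loop
vertex -1.682 -2.568 -2.272
vertex -1.466 -2.141 -3.161
vertex -0.902 -2.904 -2.818
endloop
endfacet
facet normal -0.100 0.258 -0.961
outer loop
vertex -1.466 -2.141 -3.161
vertex -0.97 -1.281 -2.982
vertex -0.462 -2.109 -3.257
endloop
endfacet
facet normal 0.962 0.066 0.265
outer loop
vertex -0.057 -2.516 -2.427
vertex -0.098 -1.512 -2.528
vertex -0.314 -1.939 -1.639
endloop
endfacet
facet normal 0.651 -0.495 0.575
outer loop
vertex -0.057 -2.516 -2.427
vertex -0.314 -1.939 -1.639
vertex -0.81 -2.799 -1.818
endloop
endfacet
facet normal 0.393 -0.917 0.060
outer loop
vertex -0.057 -2.516 -2.427
vertex -0.81 -2.799 -1.818
vertex -0.902 -2.904 -2.818
endloop
endfacet
facet normal 0.546 -0.616 -0.568
outer loop
vertex -0.057 -2.516 -2.427
vertex -0.902 -2.904 -2.818
vertex -0.462 -2.109 -3.257
endloop
endfacet
facet normal 0.897 -0.008 -0.442
outer loop
vertex -0.057 -2.516 -2.427
vertex -0.462 -2.109 -3.257
vertex -0.098 -1.512 -2.528
endloop
endfacet
facet normal 0.603 0.652 0.460
outer loop
vertex -0.314 -1.939 -1.639
vertex -0.098 -1.512 -2.528
vertex -0.878 -1.176 -1.982
endloop
endfacet
facet normal 0.100 -0.258 0.961
outer loop
vertex -0.81 -2.799 -1.818
vertex -0.314 -1.939 -1.639
vertex -1.318 -1.971 -1.543
endloop
endfacet
facet normal -0.316 -0.940 0.128
outer loop
vertex -0.902 -2.904 -2.818
vertex -0.81 -2.799 -1.818
vertex -1.682 -2.568 -2.272
endloop
endfacet
facet normal -0.071 -0.452 -0.889
outer loop
vertex -0.462 -2.109 -3.257
vertex -0.902 -2.904 -2.818
vertex -1.466 -2.141 -3.161
endloop
endfacet
facet normal 0.498 0.533 -0.685
outer loop
vertex -0.098 -1.512 -2.528
vertex -0.462 -2.109 -3.257
vertex -0.97 -1.281 -2.982
endloop
endfacet
facet normal -0.907 0.379 -0.183
outer loop
vertex -2.773 3.197 3.087
vertex -2.492 4.373 4.135
vertex -2.417 3.72 2.405
endloop
endfacet
facet normal -0.175 -0.735 -0.655
outer loop
vertex -1.428 3.307 2.605
vertex -2.773 3.197 3.087
vertex -2.417 3.72 2.405
endloop
endfacet
facet normal -0.907 0.379 -0.183
outer loop
vertex -2.417 3.72 2.405
vertex -2.492 4.373 4.135
vertex -2.136 4.896 3.453
endloop
endfacet
facet normal 0.383 0.562 -0.733
outer loop
vertex -2.136 4.896 3.453
vertex -1.428 3.307 2.605
vertex -2.417 3.72 2.405
endloop
endfacet
facet normal -0.383 -0.562 0.733
outer loop
vertex -2.773 3.197 3.087
vertex -1.503 3.96 4.335
vertex -2.492 4.373 4.135
endloop
endfacet
facet normal -0.175 -0.735 -0.655
outer loop
vertex -1.784 2.784 3.287
vertex -2.773 3.197 3.087
vertex -1.428 3.307 2.605
endloop
endfacet
facet normal -0.383 -0.562 0.733
outer loop
vertex -1.784 2.784 3.287
vertex -1.503 3.96 4.335
vertex -2.773 3.197 3.087
endloop
endfacet
facet normal 0.175 0.735 0.655
outer loop
vertex -2.492 4.373 4.135
vertex -1.503 3.96 4.335
vertex -2.136 4.896 3.453
endloop
endfacet
facet normal 0.383 0.562 -0.733
outer loop
vertex -1.147 4.483 3.653
vertex -1.428 3.307 2.605
vertex -2.136 4.896 3.453
endloop
endfacet
facet normal 0.175 0.735 0.655
outer loop
vertex -2.136 4.896 3.453
vertex -1.503 3.96 4.335
vertex -1.147 4.483 3.653
endloop
endfacet
facet normal 0.907 -0.379 0.183
outer loop
vertex -1.147 4.483 3.653
vertex -1.784 2.784 3.287
vertex -1.428 3.307 2.605
endloop
endfacet
facet normal 0.907 -0.379 0.183
outer loop
vertex -1.503 3.96 4.335
vertex -1.784 2.784 3.287
vertex -1.147 4.483 3.653
endloop
endfacet

endsolid


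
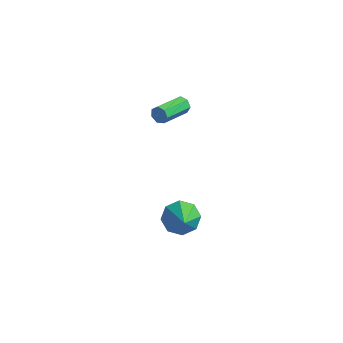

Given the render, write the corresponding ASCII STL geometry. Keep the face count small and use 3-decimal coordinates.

solid 
facet normal -0.408 0.648 -0.642
outer loop
vertex 2.657 1.003 -5.033
vertex 2.291 1.577 -4.221
vertex 3.183 1.572 -4.793
endloop
endfacet
facet normal 0.754 -0.538 -0.377
outer loop
vertex 2.657 1.003 -5.033
vertex 3.183 1.572 -4.793
vertex 3.169 0.183 -2.839
endloop
endfacet
facet normal -0.408 0.648 -0.643
outer loop
vertex 3.183 1.572 -4.793
vertex 2.291 1.577 -4.221
vertex 3.186 2.144 -4.218
endloop
endfacet
facet normal 1.000 -0.007 0.002
outer loop
vertex 3.183 1.572 -4.793
vertex 3.186 2.144 -4.218
vertex 3.169 0.183 -2.839
endloop
endfacet
facet normal -0.409 0.649 -0.642
outer loop
vertex 3.186 2.144 -4.218
vertex 2.291 1.577 -4.221
vertex 2.665 2.384 -3.644
endloop
endfacet
facet normal 0.760 0.370 0.535
outer loop
vertex 3.186 2.144 -4.218
vertex 2.665 2.384 -3.644
vertex 3.169 0.183 -2.839
endloop
endfacet
facet normal -0.408 0.649 -0.642
outer loop
vertex 2.665 2.384 -3.644
vertex 2.291 1.577 -4.221
vertex 1.924 2.151 -3.408
endloop
endfacet
facet normal 0.173 0.373 0.912
outer loop
vertex 2.665 2.384 -3.644
vertex 1.924 2.151 -3.408
vertex 3.169 0.183 -2.839
endloop
endfacet
facet normal -0.409 0.648 -0.642
outer loop
vertex 1.924 2.151 -3.408
vertex 2.291 1.577 -4.221
vertex 1.399 1.582 -3.648
endloop
endfacet
facet normal -0.416 -0.000 0.909
outer loop
vertex 1.924 2.151 -3.408
vertex 1.399 1.582 -3.648
vertex 3.169 0.183 -2.839
endloop
endfacet
facet normal -0.409 0.648 -0.643
outer loop
vertex 1.399 1.582 -3.648
vertex 2.291 1.577 -4.221
vertex 1.395 1.009 -4.223
endloop
endfacet
facet normal -0.661 -0.529 0.532
outer loop
vertex 1.399 1.582 -3.648
vertex 1.395 1.009 -4.223
vertex 3.169 0.183 -2.839
endloop
endfacet
facet normal -0.410 0.648 -0.642
outer loop
vertex 1.395 1.009 -4.223
vertex 2.291 1.577 -4.221
vertex 1.916 0.77 -4.797
endloop
endfacet
facet normal -0.420 -0.908 -0.003
outer loop
vertex 1.395 1.009 -4.223
vertex 1.916 0.77 -4.797
vertex 3.169 0.183 -2.839
endloop
endfacet
facet normal -0.408 0.648 -0.642
outer loop
vertex 1.916 0.77 -4.797
vertex 2.291 1.577 -4.221
vertex 2.657 1.003 -5.033
endloop
endfacet
facet normal 0.166 -0.910 -0.379
outer loop
vertex 1.916 0.77 -4.797
vertex 2.657 1.003 -5.033
vertex 3.169 0.183 -2.839
endloop
endfacet
facet normal 0.227 0.933 -0.280
outer loop
vertex 1.314 4.356 3.071
vertex 1.039 4.285 2.612
vertex 0.86 4.471 3.086
endloop
endfacet
facet normal 0.098 0.264 0.960
outer loop
vertex 1.314 4.356 3.071
vertex 0.86 4.471 3.086
vertex 0.876 2.565 3.608
endloop
endfacet
facet normal 0.096 0.264 0.960
outer loop
vertex 0.876 2.565 3.608
vertex 0.86 4.471 3.086
vertex 0.422 2.68 3.622
endloop
endfacet
facet normal -0.228 -0.933 0.278
outer loop
vertex 0.876 2.565 3.608
vertex 0.422 2.68 3.622
vertex 0.601 2.495 3.148
endloop
endfacet
facet normal 0.229 0.932 -0.279
outer loop
vertex 0.86 4.471 3.086
vertex 1.039 4.285 2.612
vertex 0.541 4.447 2.744
endloop
endfacet
facet normal -0.696 0.357 0.624
outer loop
vertex 0.86 4.471 3.086
vertex 0.541 4.447 2.744
vertex 0.422 2.68 3.622
endloop
endfacet
facet normal -0.696 0.357 0.624
outer loop
vertex 0.422 2.68 3.622
vertex 0.541 4.447 2.744
vertex 0.103 2.656 3.28
endloop
endfacet
facet normal -0.228 -0.933 0.278
outer loop
vertex 0.422 2.68 3.622
vertex 0.103 2.656 3.28
vertex 0.601 2.495 3.148
endloop
endfacet
facet normal 0.229 0.933 -0.279
outer loop
vertex 0.541 4.447 2.744
vertex 1.039 4.285 2.612
vertex 0.597 4.301 2.302
endloop
endfacet
facet normal -0.966 0.182 -0.182
outer loop
vertex 0.541 4.447 2.744
vertex 0.597 4.301 2.302
vertex 0.103 2.656 3.28
endloop
endfacet
facet normal -0.966 0.182 -0.182
outer loop
vertex 0.103 2.656 3.28
vertex 0.597 4.301 2.302
vertex 0.159 2.51 2.838
endloop
endfacet
facet normal -0.228 -0.933 0.279
outer loop
vertex 0.103 2.656 3.28
vertex 0.159 2.51 2.838
vertex 0.601 2.495 3.148
endloop
endfacet
facet normal 0.229 0.932 -0.279
outer loop
vertex 0.597 4.301 2.302
vertex 1.039 4.285 2.612
vertex 0.986 4.143 2.094
endloop
endfacet
facet normal -0.508 -0.130 -0.851
outer loop
vertex 0.597 4.301 2.302
vertex 0.986 4.143 2.094
vertex 0.159 2.51 2.838
endloop
endfacet
facet normal -0.508 -0.130 -0.851
outer loop
vertex 0.159 2.51 2.838
vertex 0.986 4.143 2.094
vertex 0.548 2.352 2.63
endloop
endfacet
facet normal -0.229 -0.932 0.281
outer loop
vertex 0.159 2.51 2.838
vertex 0.548 2.352 2.63
vertex 0.601 2.495 3.148
endloop
endfacet
facet normal 0.227 0.933 -0.279
outer loop
vertex 0.986 4.143 2.094
vertex 1.039 4.285 2.612
vertex 1.415 4.093 2.276
endloop
endfacet
facet normal 0.332 -0.344 -0.878
outer loop
vertex 0.986 4.143 2.094
vertex 1.415 4.093 2.276
vertex 0.548 2.352 2.63
endloop
endfacet
facet normal 0.332 -0.344 -0.878
outer loop
vertex 0.548 2.352 2.63
vertex 1.415 4.093 2.276
vertex 0.977 2.302 2.812
endloop
endfacet
facet normal -0.228 -0.932 0.281
outer loop
vertex 0.548 2.352 2.63
vertex 0.977 2.302 2.812
vertex 0.601 2.495 3.148
endloop
endfacet
facet normal 0.228 0.933 -0.278
outer loop
vertex 1.415 4.093 2.276
vertex 1.039 4.285 2.612
vertex 1.561 4.187 2.711
endloop
endfacet
facet normal 0.922 -0.299 -0.245
outer loop
vertex 1.415 4.093 2.276
vertex 1.561 4.187 2.711
vertex 0.977 2.302 2.812
endloop
endfacet
facet normal 0.922 -0.299 -0.244
outer loop
vertex 0.977 2.302 2.812
vertex 1.561 4.187 2.711
vertex 1.123 2.397 3.247
endloop
endfacet
facet normal -0.228 -0.932 0.280
outer loop
vertex 0.977 2.302 2.812
vertex 1.123 2.397 3.247
vertex 0.601 2.495 3.148
endloop
endfacet
facet normal 0.228 0.932 -0.281
outer loop
vertex 1.561 4.187 2.711
vertex 1.039 4.285 2.612
vertex 1.314 4.356 3.071
endloop
endfacet
facet normal 0.818 -0.028 0.574
outer loop
vertex 1.561 4.187 2.711
vertex 1.314 4.356 3.071
vertex 1.123 2.397 3.247
endloop
endfacet
facet normal 0.819 -0.028 0.573
outer loop
vertex 1.123 2.397 3.247
vertex 1.314 4.356 3.071
vertex 0.876 2.565 3.608
endloop
endfacet
facet normal -0.228 -0.933 0.278
outer loop
vertex 1.123 2.397 3.247
vertex 0.876 2.565 3.608
vertex 0.601 2.495 3.148
endloop
endfacet

endsolid


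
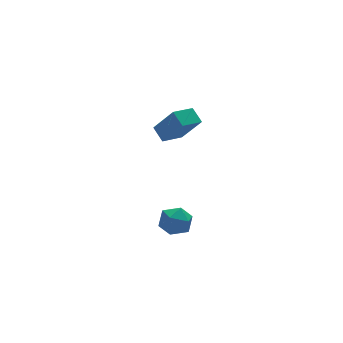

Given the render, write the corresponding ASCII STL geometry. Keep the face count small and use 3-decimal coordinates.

solid 
facet normal -0.762 0.646 0.044
outer loop
vertex -1.356 -3.169 0.505
vertex -1.904 -3.835 0.778
vertex -1.452 -3.343 1.388
endloop
endfacet
facet normal -0.142 0.974 0.176
outer loop
vertex -1.356 -3.169 0.505
vertex -1.452 -3.343 1.388
vertex -0.634 -3.162 1.049
endloop
endfacet
facet normal 0.283 0.877 -0.387
outer loop
vertex -1.356 -3.169 0.505
vertex -0.634 -3.162 1.049
vertex -0.58 -3.541 0.23
endloop
endfacet
facet normal -0.074 0.489 -0.869
outer loop
vertex -1.356 -3.169 0.505
vertex -0.58 -3.541 0.23
vertex -1.365 -3.957 0.063
endloop
endfacet
facet normal -0.720 0.346 -0.602
outer loop
vertex -1.356 -3.169 0.505
vertex -1.365 -3.957 0.063
vertex -1.904 -3.835 0.778
endloop
endfacet
facet normal 0.161 0.655 0.739
outer loop
vertex -0.634 -3.162 1.049
vertex -1.452 -3.343 1.388
vertex -0.735 -3.823 1.657
endloop
endfacet
facet normal -0.842 0.124 0.524
outer loop
vertex -1.452 -3.343 1.388
vertex -1.904 -3.835 0.778
vertex -1.52 -4.239 1.49
endloop
endfacet
facet normal -0.773 -0.361 -0.521
outer loop
vertex -1.904 -3.835 0.778
vertex -1.365 -3.957 0.063
vertex -1.466 -4.618 0.671
endloop
endfacet
facet normal 0.271 -0.129 -0.954
outer loop
vertex -1.365 -3.957 0.063
vertex -0.58 -3.541 0.23
vertex -0.648 -4.437 0.332
endloop
endfacet
facet normal 0.849 0.499 -0.175
outer loop
vertex -0.58 -3.541 0.23
vertex -0.634 -3.162 1.049
vertex -0.196 -3.945 0.942
endloop
endfacet
facet normal 0.074 -0.489 0.869
outer loop
vertex -0.744 -4.611 1.215
vertex -0.735 -3.823 1.657
vertex -1.52 -4.239 1.49
endloop
endfacet
facet normal -0.283 -0.877 0.387
outer loop
vertex -0.744 -4.611 1.215
vertex -1.52 -4.239 1.49
vertex -1.466 -4.618 0.671
endloop
endfacet
facet normal 0.142 -0.974 -0.176
outer loop
vertex -0.744 -4.611 1.215
vertex -1.466 -4.618 0.671
vertex -0.648 -4.437 0.332
endloop
endfacet
facet normal 0.762 -0.646 -0.044
outer loop
vertex -0.744 -4.611 1.215
vertex -0.648 -4.437 0.332
vertex -0.196 -3.945 0.942
endloop
endfacet
facet normal 0.720 -0.346 0.602
outer loop
vertex -0.744 -4.611 1.215
vertex -0.196 -3.945 0.942
vertex -0.735 -3.823 1.657
endloop
endfacet
facet normal -0.271 0.129 0.954
outer loop
vertex -1.52 -4.239 1.49
vertex -0.735 -3.823 1.657
vertex -1.452 -3.343 1.388
endloop
endfacet
facet normal -0.849 -0.499 0.175
outer loop
vertex -1.466 -4.618 0.671
vertex -1.52 -4.239 1.49
vertex -1.904 -3.835 0.778
endloop
endfacet
facet normal -0.161 -0.655 -0.739
outer loop
vertex -0.648 -4.437 0.332
vertex -1.466 -4.618 0.671
vertex -1.365 -3.957 0.063
endloop
endfacet
facet normal 0.842 -0.124 -0.524
outer loop
vertex -0.196 -3.945 0.942
vertex -0.648 -4.437 0.332
vertex -0.58 -3.541 0.23
endloop
endfacet
facet normal 0.773 0.361 0.521
outer loop
vertex -0.735 -3.823 1.657
vertex -0.196 -3.945 0.942
vertex -0.634 -3.162 1.049
endloop
endfacet
facet normal -0.945 -0.249 0.212
outer loop
vertex 1.974 1.309 3.423
vertex 1.883 2.125 3.976
vertex 1.37 2.286 1.884
endloop
endfacet
facet normal 0.092 -0.824 -0.559
outer loop
vertex 2.617 2.615 1.604
vertex 1.974 1.309 3.423
vertex 1.37 2.286 1.884
endloop
endfacet
facet normal -0.945 -0.249 0.212
outer loop
vertex 1.37 2.286 1.884
vertex 1.883 2.125 3.976
vertex 1.279 3.102 2.437
endloop
endfacet
facet normal -0.314 0.508 -0.802
outer loop
vertex 1.279 3.102 2.437
vertex 2.617 2.615 1.604
vertex 1.37 2.286 1.884
endloop
endfacet
facet normal 0.314 -0.508 0.802
outer loop
vertex 1.974 1.309 3.423
vertex 3.13 2.454 3.696
vertex 1.883 2.125 3.976
endloop
endfacet
facet normal 0.092 -0.824 -0.559
outer loop
vertex 3.221 1.638 3.143
vertex 1.974 1.309 3.423
vertex 2.617 2.615 1.604
endloop
endfacet
facet normal 0.314 -0.508 0.802
outer loop
vertex 3.221 1.638 3.143
vertex 3.13 2.454 3.696
vertex 1.974 1.309 3.423
endloop
endfacet
facet normal -0.092 0.824 0.559
outer loop
vertex 1.883 2.125 3.976
vertex 3.13 2.454 3.696
vertex 1.279 3.102 2.437
endloop
endfacet
facet normal -0.314 0.508 -0.802
outer loop
vertex 2.526 3.431 2.157
vertex 2.617 2.615 1.604
vertex 1.279 3.102 2.437
endloop
endfacet
facet normal -0.092 0.824 0.559
outer loop
vertex 1.279 3.102 2.437
vertex 3.13 2.454 3.696
vertex 2.526 3.431 2.157
endloop
endfacet
facet normal 0.945 0.249 -0.212
outer loop
vertex 2.526 3.431 2.157
vertex 3.221 1.638 3.143
vertex 2.617 2.615 1.604
endloop
endfacet
facet normal 0.945 0.249 -0.212
outer loop
vertex 3.13 2.454 3.696
vertex 3.221 1.638 3.143
vertex 2.526 3.431 2.157
endloop
endfacet

endsolid


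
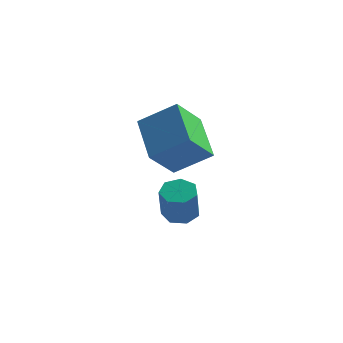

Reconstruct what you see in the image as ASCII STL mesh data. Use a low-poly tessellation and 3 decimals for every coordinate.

solid 
facet normal -0.222 0.483 -0.847
outer loop
vertex -1.962 0.473 -1.287
vertex -2.452 0.866 -0.935
vertex -1.753 1.006 -1.038
endloop
endfacet
facet normal 0.916 -0.195 -0.351
outer loop
vertex -1.962 0.473 -1.287
vertex -1.753 1.006 -1.038
vertex -1.598 -0.319 0.103
endloop
endfacet
facet normal 0.916 -0.195 -0.351
outer loop
vertex -1.598 -0.319 0.103
vertex -1.753 1.006 -1.038
vertex -1.389 0.215 0.352
endloop
endfacet
facet normal 0.222 -0.482 0.847
outer loop
vertex -1.598 -0.319 0.103
vertex -1.389 0.215 0.352
vertex -2.088 0.074 0.455
endloop
endfacet
facet normal -0.222 0.483 -0.847
outer loop
vertex -1.753 1.006 -1.038
vertex -2.452 0.866 -0.935
vertex -2.071 1.434 -0.711
endloop
endfacet
facet normal 0.832 0.547 0.093
outer loop
vertex -1.753 1.006 -1.038
vertex -2.071 1.434 -0.711
vertex -1.389 0.215 0.352
endloop
endfacet
facet normal 0.832 0.547 0.094
outer loop
vertex -1.389 0.215 0.352
vertex -2.071 1.434 -0.711
vertex -1.707 0.642 0.679
endloop
endfacet
facet normal 0.222 -0.483 0.847
outer loop
vertex -1.389 0.215 0.352
vertex -1.707 0.642 0.679
vertex -2.088 0.074 0.455
endloop
endfacet
facet normal -0.222 0.483 -0.847
outer loop
vertex -2.071 1.434 -0.711
vertex -2.452 0.866 -0.935
vertex -2.675 1.434 -0.553
endloop
endfacet
facet normal 0.122 0.876 0.467
outer loop
vertex -2.071 1.434 -0.711
vertex -2.675 1.434 -0.553
vertex -1.707 0.642 0.679
endloop
endfacet
facet normal 0.122 0.876 0.467
outer loop
vertex -1.707 0.642 0.679
vertex -2.675 1.434 -0.553
vertex -2.311 0.642 0.837
endloop
endfacet
facet normal 0.222 -0.483 0.847
outer loop
vertex -1.707 0.642 0.679
vertex -2.311 0.642 0.837
vertex -2.088 0.074 0.455
endloop
endfacet
facet normal -0.223 0.482 -0.847
outer loop
vertex -2.675 1.434 -0.553
vertex -2.452 0.866 -0.935
vertex -3.111 1.006 -0.682
endloop
endfacet
facet normal -0.680 0.546 0.489
outer loop
vertex -2.675 1.434 -0.553
vertex -3.111 1.006 -0.682
vertex -2.311 0.642 0.837
endloop
endfacet
facet normal -0.680 0.546 0.489
outer loop
vertex -2.311 0.642 0.837
vertex -3.111 1.006 -0.682
vertex -2.748 0.214 0.707
endloop
endfacet
facet normal 0.221 -0.483 0.847
outer loop
vertex -2.311 0.642 0.837
vertex -2.748 0.214 0.707
vertex -2.088 0.074 0.455
endloop
endfacet
facet normal -0.223 0.483 -0.847
outer loop
vertex -3.111 1.006 -0.682
vertex -2.452 0.866 -0.935
vertex -3.051 0.472 -1.002
endloop
endfacet
facet normal -0.970 -0.195 0.143
outer loop
vertex -3.111 1.006 -0.682
vertex -3.051 0.472 -1.002
vertex -2.748 0.214 0.707
endloop
endfacet
facet normal -0.970 -0.196 0.142
outer loop
vertex -2.748 0.214 0.707
vertex -3.051 0.472 -1.002
vertex -2.687 -0.319 0.388
endloop
endfacet
facet normal 0.221 -0.482 0.848
outer loop
vertex -2.748 0.214 0.707
vertex -2.687 -0.319 0.388
vertex -2.088 0.074 0.455
endloop
endfacet
facet normal -0.222 0.482 -0.847
outer loop
vertex -3.051 0.472 -1.002
vertex -2.452 0.866 -0.935
vertex -2.54 0.235 -1.271
endloop
endfacet
facet normal -0.530 -0.789 -0.311
outer loop
vertex -3.051 0.472 -1.002
vertex -2.54 0.235 -1.271
vertex -2.687 -0.319 0.388
endloop
endfacet
facet normal -0.530 -0.789 -0.310
outer loop
vertex -2.687 -0.319 0.388
vertex -2.54 0.235 -1.271
vertex -2.176 -0.556 0.118
endloop
endfacet
facet normal 0.223 -0.484 0.846
outer loop
vertex -2.687 -0.319 0.388
vertex -2.176 -0.556 0.118
vertex -2.088 0.074 0.455
endloop
endfacet
facet normal -0.222 0.482 -0.847
outer loop
vertex -2.54 0.235 -1.271
vertex -2.452 0.866 -0.935
vertex -1.962 0.473 -1.287
endloop
endfacet
facet normal 0.310 -0.789 -0.531
outer loop
vertex -2.54 0.235 -1.271
vertex -1.962 0.473 -1.287
vertex -2.176 -0.556 0.118
endloop
endfacet
facet normal 0.310 -0.789 -0.531
outer loop
vertex -2.176 -0.556 0.118
vertex -1.962 0.473 -1.287
vertex -1.598 -0.319 0.103
endloop
endfacet
facet normal 0.220 -0.484 0.847
outer loop
vertex -2.176 -0.556 0.118
vertex -1.598 -0.319 0.103
vertex -2.088 0.074 0.455
endloop
endfacet
facet normal -0.586 0.604 0.540
outer loop
vertex -3.53 -0.379 3.787
vertex -2.169 0.106 4.72
vertex -3.243 0.843 2.732
endloop
endfacet
facet normal -0.791 -0.283 -0.543
outer loop
vertex -1.971 -0.466 1.56
vertex -3.53 -0.379 3.787
vertex -3.243 0.843 2.732
endloop
endfacet
facet normal -0.586 0.603 0.540
outer loop
vertex -3.243 0.843 2.732
vertex -2.169 0.106 4.72
vertex -1.882 1.329 3.666
endloop
endfacet
facet normal 0.175 0.746 -0.643
outer loop
vertex -1.882 1.329 3.666
vertex -1.971 -0.466 1.56
vertex -3.243 0.843 2.732
endloop
endfacet
facet normal -0.175 -0.746 0.643
outer loop
vertex -3.53 -0.379 3.787
vertex -0.897 -1.203 3.548
vertex -2.169 0.106 4.72
endloop
endfacet
facet normal -0.791 -0.282 -0.543
outer loop
vertex -2.258 -1.689 2.614
vertex -3.53 -0.379 3.787
vertex -1.971 -0.466 1.56
endloop
endfacet
facet normal -0.175 -0.746 0.643
outer loop
vertex -2.258 -1.689 2.614
vertex -0.897 -1.203 3.548
vertex -3.53 -0.379 3.787
endloop
endfacet
facet normal 0.791 0.282 0.543
outer loop
vertex -2.169 0.106 4.72
vertex -0.897 -1.203 3.548
vertex -1.882 1.329 3.666
endloop
endfacet
facet normal 0.175 0.746 -0.643
outer loop
vertex -0.61 0.019 2.493
vertex -1.971 -0.466 1.56
vertex -1.882 1.329 3.666
endloop
endfacet
facet normal 0.791 0.283 0.542
outer loop
vertex -1.882 1.329 3.666
vertex -0.897 -1.203 3.548
vertex -0.61 0.019 2.493
endloop
endfacet
facet normal 0.586 -0.604 -0.541
outer loop
vertex -0.61 0.019 2.493
vertex -2.258 -1.689 2.614
vertex -1.971 -0.466 1.56
endloop
endfacet
facet normal 0.586 -0.604 -0.540
outer loop
vertex -0.897 -1.203 3.548
vertex -2.258 -1.689 2.614
vertex -0.61 0.019 2.493
endloop
endfacet

endsolid


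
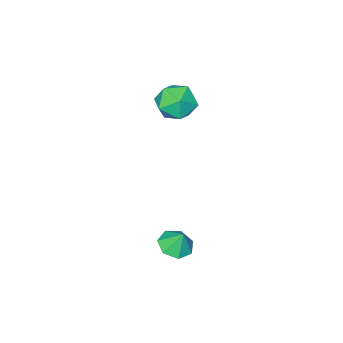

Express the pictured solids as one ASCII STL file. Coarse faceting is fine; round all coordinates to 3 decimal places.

solid 
facet normal 0.039 -0.420 -0.907
outer loop
vertex 4.845 2.352 -4.512
vertex 3.934 2.228 -4.494
vertex 4.409 2.951 -4.808
endloop
endfacet
facet normal 0.666 0.658 0.351
outer loop
vertex 4.845 2.352 -4.512
vertex 4.409 2.951 -4.808
vertex 3.886 2.732 -3.406
endloop
endfacet
facet normal 0.039 -0.420 -0.907
outer loop
vertex 4.409 2.951 -4.808
vertex 3.934 2.228 -4.494
vertex 3.614 3.006 -4.868
endloop
endfacet
facet normal 0.055 0.983 0.174
outer loop
vertex 4.409 2.951 -4.808
vertex 3.614 3.006 -4.868
vertex 3.886 2.732 -3.406
endloop
endfacet
facet normal 0.039 -0.420 -0.907
outer loop
vertex 3.614 3.006 -4.868
vertex 3.934 2.228 -4.494
vertex 3.061 2.475 -4.646
endloop
endfacet
facet normal -0.615 0.747 0.254
outer loop
vertex 3.614 3.006 -4.868
vertex 3.061 2.475 -4.646
vertex 3.886 2.732 -3.406
endloop
endfacet
facet normal 0.039 -0.419 -0.907
outer loop
vertex 3.061 2.475 -4.646
vertex 3.934 2.228 -4.494
vertex 3.164 1.758 -4.31
endloop
endfacet
facet normal -0.838 0.128 0.531
outer loop
vertex 3.061 2.475 -4.646
vertex 3.164 1.758 -4.31
vertex 3.886 2.732 -3.406
endloop
endfacet
facet normal 0.040 -0.420 -0.907
outer loop
vertex 3.164 1.758 -4.31
vertex 3.934 2.228 -4.494
vertex 3.848 1.395 -4.112
endloop
endfacet
facet normal -0.447 -0.408 0.796
outer loop
vertex 3.164 1.758 -4.31
vertex 3.848 1.395 -4.112
vertex 3.886 2.732 -3.406
endloop
endfacet
facet normal 0.040 -0.420 -0.907
outer loop
vertex 3.848 1.395 -4.112
vertex 3.934 2.228 -4.494
vertex 4.596 1.66 -4.202
endloop
endfacet
facet normal 0.264 -0.456 0.850
outer loop
vertex 3.848 1.395 -4.112
vertex 4.596 1.66 -4.202
vertex 3.886 2.732 -3.406
endloop
endfacet
facet normal 0.039 -0.420 -0.907
outer loop
vertex 4.596 1.66 -4.202
vertex 3.934 2.228 -4.494
vertex 4.845 2.352 -4.512
endloop
endfacet
facet normal 0.759 0.019 0.651
outer loop
vertex 4.596 1.66 -4.202
vertex 4.845 2.352 -4.512
vertex 3.886 2.732 -3.406
endloop
endfacet
facet normal 0.162 0.977 0.138
outer loop
vertex 1.298 -0.368 1.701
vertex 0.232 -0.264 2.216
vertex 1.189 -0.516 2.875
endloop
endfacet
facet normal 0.777 0.612 0.149
outer loop
vertex 1.298 -0.368 1.701
vertex 1.189 -0.516 2.875
vertex 1.885 -1.246 2.246
endloop
endfacet
facet normal 0.839 0.268 -0.473
outer loop
vertex 1.298 -0.368 1.701
vertex 1.885 -1.246 2.246
vertex 1.359 -1.444 1.2
endloop
endfacet
facet normal 0.265 0.419 -0.868
outer loop
vertex 1.298 -0.368 1.701
vertex 1.359 -1.444 1.2
vertex 0.338 -0.837 1.181
endloop
endfacet
facet normal -0.153 0.858 -0.491
outer loop
vertex 1.298 -0.368 1.701
vertex 0.338 -0.837 1.181
vertex 0.232 -0.264 2.216
endloop
endfacet
facet normal 0.734 0.124 0.668
outer loop
vertex 1.885 -1.246 2.246
vertex 1.189 -0.516 2.875
vertex 1.182 -1.683 3.099
endloop
endfacet
facet normal -0.259 0.714 0.650
outer loop
vertex 1.189 -0.516 2.875
vertex 0.232 -0.264 2.216
vertex 0.161 -1.076 3.08
endloop
endfacet
facet normal -0.770 0.521 -0.368
outer loop
vertex 0.232 -0.264 2.216
vertex 0.338 -0.837 1.181
vertex -0.365 -1.274 2.034
endloop
endfacet
facet normal -0.093 -0.187 -0.978
outer loop
vertex 0.338 -0.837 1.181
vertex 1.359 -1.444 1.2
vertex 0.331 -2.004 1.405
endloop
endfacet
facet normal 0.836 -0.433 -0.338
outer loop
vertex 1.359 -1.444 1.2
vertex 1.885 -1.246 2.246
vertex 1.288 -2.256 2.064
endloop
endfacet
facet normal -0.265 -0.419 0.868
outer loop
vertex 0.222 -2.152 2.579
vertex 1.182 -1.683 3.099
vertex 0.161 -1.076 3.08
endloop
endfacet
facet normal -0.839 -0.268 0.473
outer loop
vertex 0.222 -2.152 2.579
vertex 0.161 -1.076 3.08
vertex -0.365 -1.274 2.034
endloop
endfacet
facet normal -0.777 -0.612 -0.149
outer loop
vertex 0.222 -2.152 2.579
vertex -0.365 -1.274 2.034
vertex 0.331 -2.004 1.405
endloop
endfacet
facet normal -0.162 -0.977 -0.138
outer loop
vertex 0.222 -2.152 2.579
vertex 0.331 -2.004 1.405
vertex 1.288 -2.256 2.064
endloop
endfacet
facet normal 0.153 -0.858 0.491
outer loop
vertex 0.222 -2.152 2.579
vertex 1.288 -2.256 2.064
vertex 1.182 -1.683 3.099
endloop
endfacet
facet normal 0.093 0.187 0.978
outer loop
vertex 0.161 -1.076 3.08
vertex 1.182 -1.683 3.099
vertex 1.189 -0.516 2.875
endloop
endfacet
facet normal -0.836 0.433 0.338
outer loop
vertex -0.365 -1.274 2.034
vertex 0.161 -1.076 3.08
vertex 0.232 -0.264 2.216
endloop
endfacet
facet normal -0.734 -0.124 -0.668
outer loop
vertex 0.331 -2.004 1.405
vertex -0.365 -1.274 2.034
vertex 0.338 -0.837 1.181
endloop
endfacet
facet normal 0.259 -0.714 -0.650
outer loop
vertex 1.288 -2.256 2.064
vertex 0.331 -2.004 1.405
vertex 1.359 -1.444 1.2
endloop
endfacet
facet normal 0.770 -0.521 0.368
outer loop
vertex 1.182 -1.683 3.099
vertex 1.288 -2.256 2.064
vertex 1.885 -1.246 2.246
endloop
endfacet

endsolid
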